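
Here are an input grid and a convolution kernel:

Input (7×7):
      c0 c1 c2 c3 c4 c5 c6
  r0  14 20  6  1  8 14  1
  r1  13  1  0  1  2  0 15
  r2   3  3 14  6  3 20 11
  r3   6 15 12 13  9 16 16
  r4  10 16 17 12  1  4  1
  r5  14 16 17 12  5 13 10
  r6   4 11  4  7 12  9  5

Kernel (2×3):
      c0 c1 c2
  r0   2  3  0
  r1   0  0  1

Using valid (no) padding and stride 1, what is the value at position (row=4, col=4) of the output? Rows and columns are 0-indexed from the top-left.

24

The receptive field on the input at this output position is [1 4 1 / 5 13 10]. Elementwise product with the kernel and sum: 1·2 + 4·3 + 10·1.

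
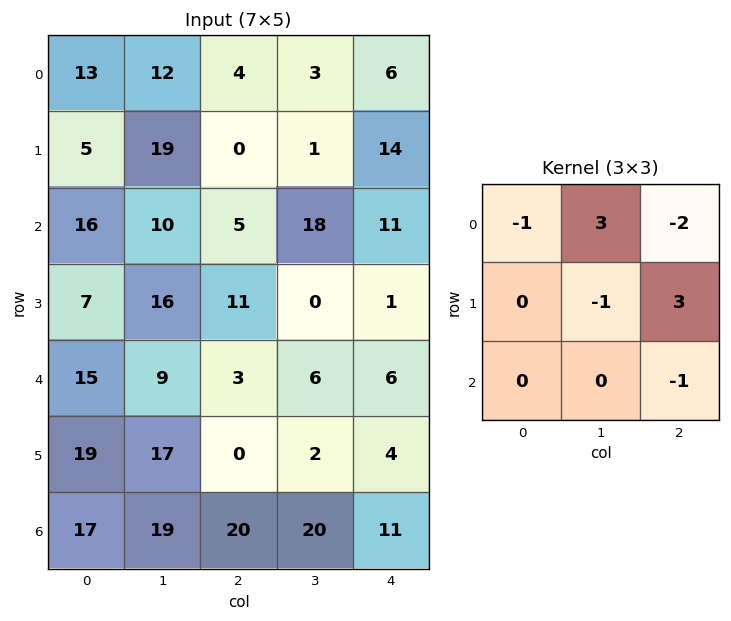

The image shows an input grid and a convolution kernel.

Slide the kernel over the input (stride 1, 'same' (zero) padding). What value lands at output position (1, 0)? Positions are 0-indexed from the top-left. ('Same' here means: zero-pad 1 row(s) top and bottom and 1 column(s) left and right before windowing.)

57

The receptive field on the zero-padded input at this output position is [0 13 12 / 0 5 19 / 0 16 10]. Elementwise product with the kernel and sum: 0·-1 + 13·3 + 12·-2 + 5·-1 + 19·3 + 10·-1.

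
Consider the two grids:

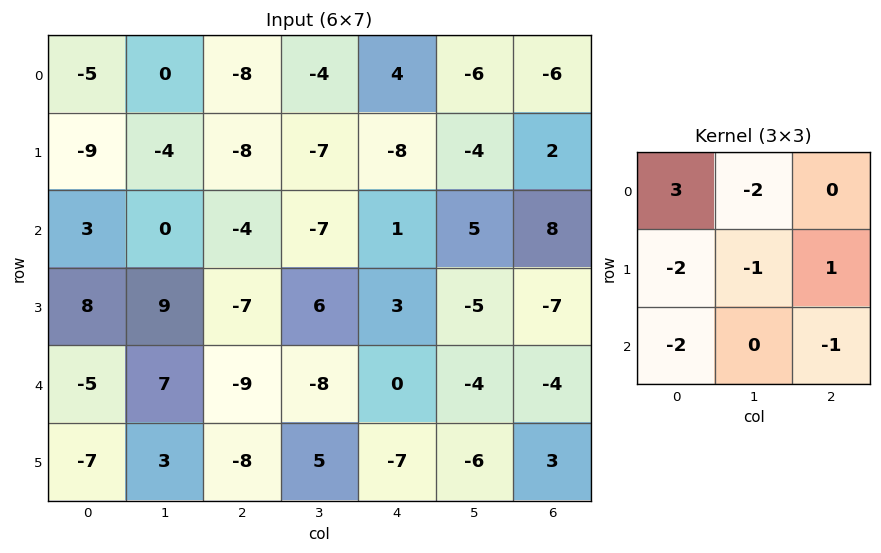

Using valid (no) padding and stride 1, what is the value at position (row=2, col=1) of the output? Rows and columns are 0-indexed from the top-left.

The receptive field on the input at this output position is [0 -4 -7 / 9 -7 6 / 7 -9 -8]. Elementwise product with the kernel and sum: 0·3 + -4·-2 + 9·-2 + -7·-1 + 6·1 + 7·-2 + -8·-1.

-3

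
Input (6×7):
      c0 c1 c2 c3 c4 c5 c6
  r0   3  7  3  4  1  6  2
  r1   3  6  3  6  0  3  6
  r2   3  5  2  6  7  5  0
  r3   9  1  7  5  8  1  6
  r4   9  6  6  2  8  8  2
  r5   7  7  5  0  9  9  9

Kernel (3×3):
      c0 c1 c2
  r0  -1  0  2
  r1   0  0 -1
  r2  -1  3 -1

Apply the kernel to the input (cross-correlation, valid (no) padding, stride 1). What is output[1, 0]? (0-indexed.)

The receptive field on the input at this output position is [3 6 3 / 3 5 2 / 9 1 7]. Elementwise product with the kernel and sum: 3·-1 + 3·2 + 2·-1 + 9·-1 + 1·3 + 7·-1.

-12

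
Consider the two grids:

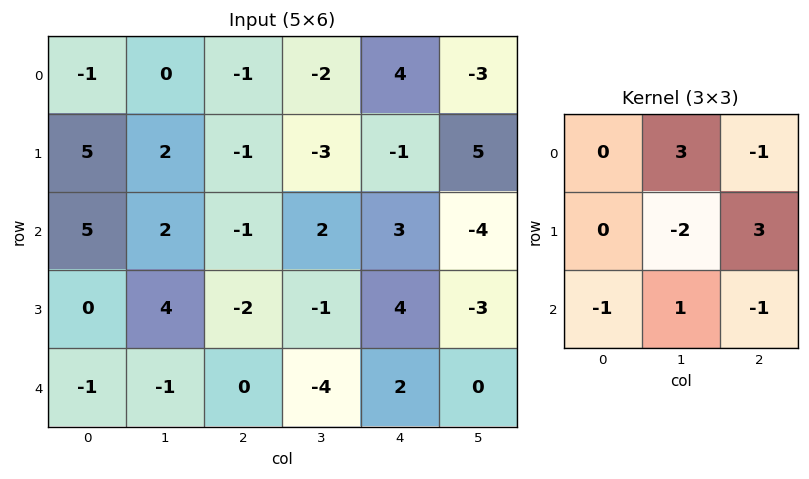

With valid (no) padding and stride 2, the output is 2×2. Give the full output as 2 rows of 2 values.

Output[0,0]: The receptive field on the input at this output position is [-1 0 -1 / 5 2 -1 / 5 2 -1]. Elementwise product with the kernel and sum: 0·3 + -1·-1 + 2·-2 + -1·3 + 5·-1 + 2·1 + -1·-1.

-8 -7
-7 11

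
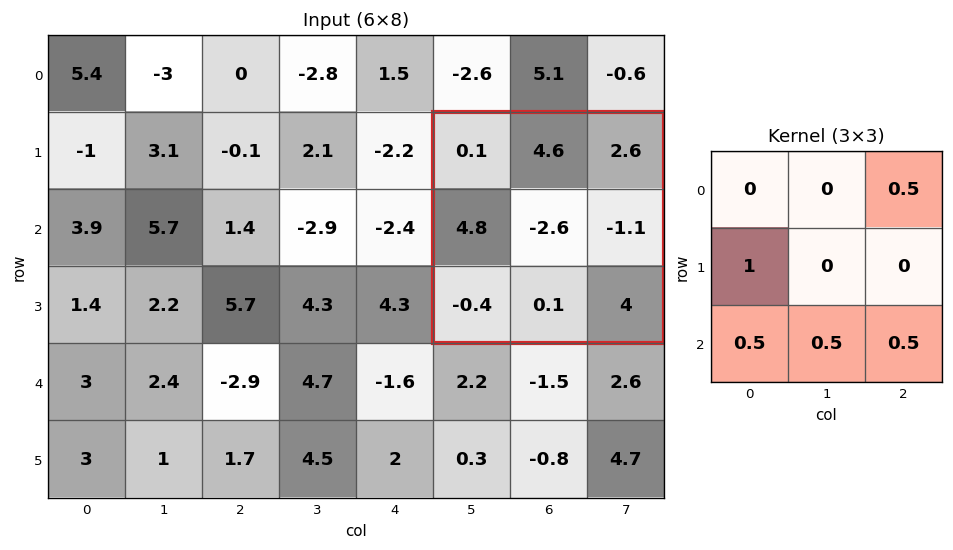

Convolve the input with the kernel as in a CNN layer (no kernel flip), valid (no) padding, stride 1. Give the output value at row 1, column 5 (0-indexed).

7.95

The receptive field on the input at this output position is [0.1 4.6 2.6 / 4.8 -2.6 -1.1 / -0.4 0.1 4]. Elementwise product with the kernel and sum: 2.6·0.5 + 4.8·1 + -0.4·0.5 + 0.1·0.5 + 4·0.5.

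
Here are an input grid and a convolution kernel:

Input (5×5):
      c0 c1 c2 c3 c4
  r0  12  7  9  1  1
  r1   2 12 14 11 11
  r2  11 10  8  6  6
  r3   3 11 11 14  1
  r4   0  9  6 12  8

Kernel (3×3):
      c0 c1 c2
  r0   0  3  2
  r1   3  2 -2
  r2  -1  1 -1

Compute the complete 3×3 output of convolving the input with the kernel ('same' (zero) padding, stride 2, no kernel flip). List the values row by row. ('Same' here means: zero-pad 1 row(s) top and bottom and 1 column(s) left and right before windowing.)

0 28 5
24 84 50
13 76 55

Output[0,0]: The receptive field on the zero-padded input at this output position is [0 0 0 / 0 12 7 / 0 2 12]. Elementwise product with the kernel and sum: 0·3 + 0·2 + 0·3 + 12·2 + 7·-2 + 0·-1 + 2·1 + 12·-1.
Output[0,1]: The receptive field on the zero-padded input at this output position is [0 0 0 / 7 9 1 / 12 14 11]. Elementwise product with the kernel and sum: 0·3 + 0·2 + 7·3 + 9·2 + 1·-2 + 12·-1 + 14·1 + 11·-1.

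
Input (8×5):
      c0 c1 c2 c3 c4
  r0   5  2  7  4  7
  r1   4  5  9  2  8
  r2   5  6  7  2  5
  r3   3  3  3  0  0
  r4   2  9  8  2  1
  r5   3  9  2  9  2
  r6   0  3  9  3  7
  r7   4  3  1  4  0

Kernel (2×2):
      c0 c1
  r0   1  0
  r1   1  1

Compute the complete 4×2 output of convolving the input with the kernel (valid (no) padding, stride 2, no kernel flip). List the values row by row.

Output[0,0]: The receptive field on the input at this output position is [5 2 / 4 5]. Elementwise product with the kernel and sum: 5·1 + 4·1 + 5·1.
Output[0,1]: The receptive field on the input at this output position is [7 4 / 9 2]. Elementwise product with the kernel and sum: 7·1 + 9·1 + 2·1.

14 18
11 10
14 19
7 14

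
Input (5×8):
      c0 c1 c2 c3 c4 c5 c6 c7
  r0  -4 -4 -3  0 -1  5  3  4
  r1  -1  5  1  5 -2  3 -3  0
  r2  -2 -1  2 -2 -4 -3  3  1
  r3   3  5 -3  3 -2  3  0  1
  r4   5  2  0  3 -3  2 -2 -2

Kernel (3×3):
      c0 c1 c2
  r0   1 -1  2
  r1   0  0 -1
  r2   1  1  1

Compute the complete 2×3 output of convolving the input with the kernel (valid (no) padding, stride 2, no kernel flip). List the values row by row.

Output[0,0]: The receptive field on the input at this output position is [-4 -4 -3 / -1 5 1 / -2 -1 2]. Elementwise product with the kernel and sum: -4·1 + -4·-1 + -3·2 + 1·-1 + -2·1 + -1·1 + 2·1.
Output[0,1]: The receptive field on the input at this output position is [-3 0 -1 / 1 5 -2 / 2 -2 -4]. Elementwise product with the kernel and sum: -3·1 + 0·-1 + -1·2 + -2·-1 + 2·1 + -2·1 + -4·1.

-8 -7 -1
13 -2 2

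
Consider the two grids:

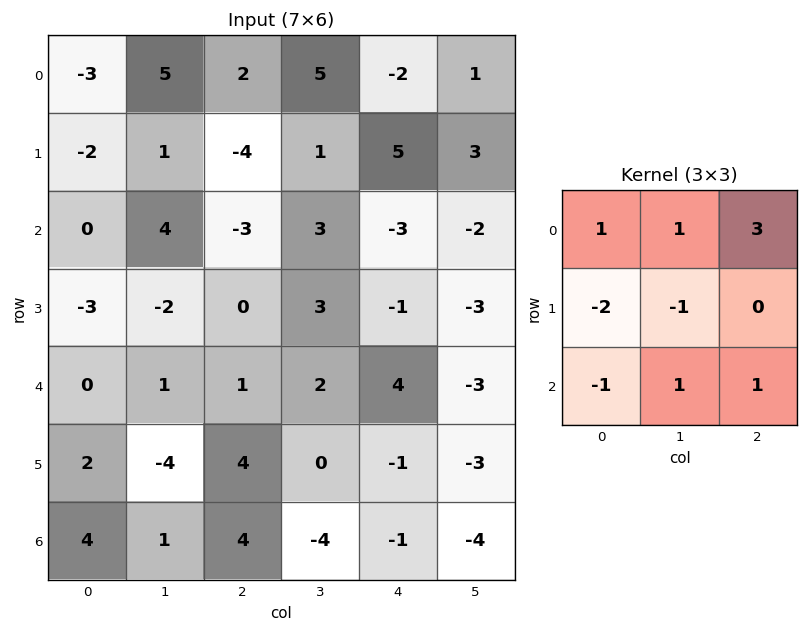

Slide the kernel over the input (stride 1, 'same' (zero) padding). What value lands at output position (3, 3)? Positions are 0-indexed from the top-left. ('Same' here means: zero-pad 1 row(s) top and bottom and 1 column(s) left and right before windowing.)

-7

The receptive field on the zero-padded input at this output position is [-3 3 -3 / 0 3 -1 / 1 2 4]. Elementwise product with the kernel and sum: -3·1 + 3·1 + -3·3 + 0·-2 + 3·-1 + 1·-1 + 2·1 + 4·1.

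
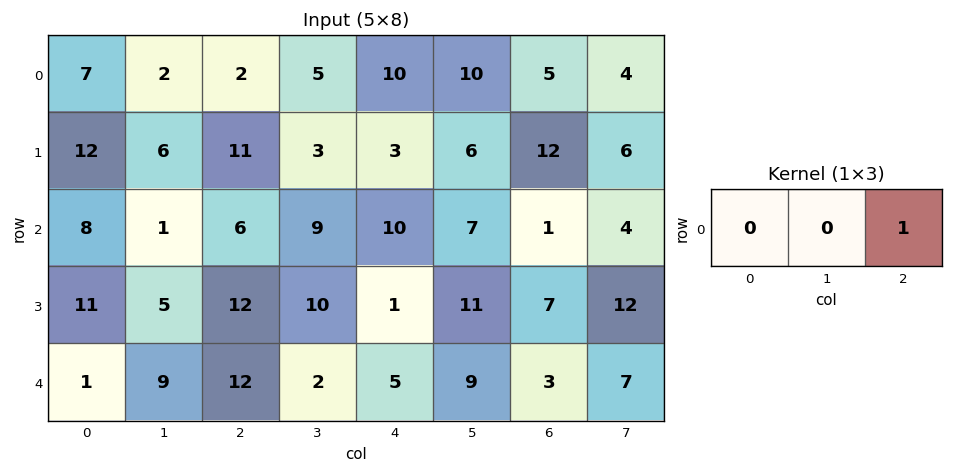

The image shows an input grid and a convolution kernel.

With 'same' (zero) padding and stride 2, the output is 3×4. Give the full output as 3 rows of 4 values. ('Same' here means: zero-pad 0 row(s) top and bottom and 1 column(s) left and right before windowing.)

2 5 10 4
1 9 7 4
9 2 9 7

Output[0,0]: The receptive field on the zero-padded input at this output position is [0 7 2]. Elementwise product with the kernel and sum: 2·1.
Output[0,1]: The receptive field on the zero-padded input at this output position is [2 2 5]. Elementwise product with the kernel and sum: 5·1.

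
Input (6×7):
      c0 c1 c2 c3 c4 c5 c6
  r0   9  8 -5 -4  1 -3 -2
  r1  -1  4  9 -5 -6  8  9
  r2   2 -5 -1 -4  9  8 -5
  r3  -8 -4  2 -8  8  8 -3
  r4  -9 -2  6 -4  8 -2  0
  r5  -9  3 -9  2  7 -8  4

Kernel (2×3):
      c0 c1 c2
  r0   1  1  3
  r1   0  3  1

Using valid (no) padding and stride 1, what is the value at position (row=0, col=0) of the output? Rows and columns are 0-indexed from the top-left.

23

The receptive field on the input at this output position is [9 8 -5 / -1 4 9]. Elementwise product with the kernel and sum: 9·1 + 8·1 + -5·3 + 4·3 + 9·1.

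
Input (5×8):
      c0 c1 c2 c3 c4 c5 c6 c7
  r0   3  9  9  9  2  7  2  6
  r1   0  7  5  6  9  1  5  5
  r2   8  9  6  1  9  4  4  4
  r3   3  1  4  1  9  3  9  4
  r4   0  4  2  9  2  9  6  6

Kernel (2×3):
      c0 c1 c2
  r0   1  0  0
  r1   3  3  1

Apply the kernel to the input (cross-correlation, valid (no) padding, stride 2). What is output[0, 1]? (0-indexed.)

The receptive field on the input at this output position is [9 9 2 / 5 6 9]. Elementwise product with the kernel and sum: 9·1 + 5·3 + 6·3 + 9·1.

51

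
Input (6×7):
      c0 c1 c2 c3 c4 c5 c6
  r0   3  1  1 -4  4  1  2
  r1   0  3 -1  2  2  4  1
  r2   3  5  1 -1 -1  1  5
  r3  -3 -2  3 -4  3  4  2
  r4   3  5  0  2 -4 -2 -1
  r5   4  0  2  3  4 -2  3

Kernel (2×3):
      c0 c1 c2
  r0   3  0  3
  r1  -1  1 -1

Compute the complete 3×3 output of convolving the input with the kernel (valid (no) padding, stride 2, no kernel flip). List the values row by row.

16 16 19
10 -10 11
3 -15 -24

Output[0,0]: The receptive field on the input at this output position is [3 1 1 / 0 3 -1]. Elementwise product with the kernel and sum: 3·3 + 1·3 + 0·-1 + 3·1 + -1·-1.
Output[0,1]: The receptive field on the input at this output position is [1 -4 4 / -1 2 2]. Elementwise product with the kernel and sum: 1·3 + 4·3 + -1·-1 + 2·1 + 2·-1.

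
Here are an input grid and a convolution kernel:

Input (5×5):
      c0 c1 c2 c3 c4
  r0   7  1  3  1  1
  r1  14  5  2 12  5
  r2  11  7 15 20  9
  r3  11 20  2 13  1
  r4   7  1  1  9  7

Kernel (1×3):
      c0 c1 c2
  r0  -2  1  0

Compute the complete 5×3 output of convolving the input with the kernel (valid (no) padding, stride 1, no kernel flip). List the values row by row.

Output[0,0]: The receptive field on the input at this output position is [7 1 3]. Elementwise product with the kernel and sum: 7·-2 + 1·1.
Output[0,1]: The receptive field on the input at this output position is [1 3 1]. Elementwise product with the kernel and sum: 1·-2 + 3·1.

-13 1 -5
-23 -8 8
-15 1 -10
-2 -38 9
-13 -1 7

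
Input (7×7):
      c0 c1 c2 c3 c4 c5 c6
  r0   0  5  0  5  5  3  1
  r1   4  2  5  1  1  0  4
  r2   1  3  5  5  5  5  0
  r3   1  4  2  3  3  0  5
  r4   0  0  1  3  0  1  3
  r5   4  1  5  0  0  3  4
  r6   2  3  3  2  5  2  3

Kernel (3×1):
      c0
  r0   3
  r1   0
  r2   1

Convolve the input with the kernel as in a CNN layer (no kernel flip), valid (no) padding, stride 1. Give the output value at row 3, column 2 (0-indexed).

The receptive field on the input at this output position is [2 / 1 / 5]. Elementwise product with the kernel and sum: 2·3 + 5·1.

11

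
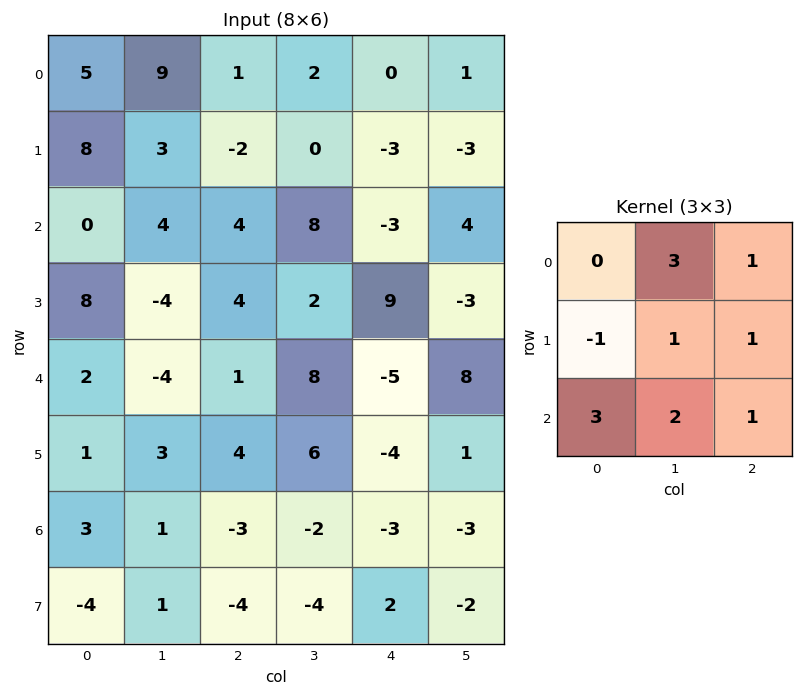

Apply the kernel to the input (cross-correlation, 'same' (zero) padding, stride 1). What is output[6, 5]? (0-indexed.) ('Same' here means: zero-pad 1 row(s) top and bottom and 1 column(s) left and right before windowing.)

5

The receptive field on the zero-padded input at this output position is [-4 1 0 / -3 -3 0 / 2 -2 0]. Elementwise product with the kernel and sum: 1·3 + 0·1 + -3·-1 + -3·1 + 0·1 + 2·3 + -2·2 + 0·1.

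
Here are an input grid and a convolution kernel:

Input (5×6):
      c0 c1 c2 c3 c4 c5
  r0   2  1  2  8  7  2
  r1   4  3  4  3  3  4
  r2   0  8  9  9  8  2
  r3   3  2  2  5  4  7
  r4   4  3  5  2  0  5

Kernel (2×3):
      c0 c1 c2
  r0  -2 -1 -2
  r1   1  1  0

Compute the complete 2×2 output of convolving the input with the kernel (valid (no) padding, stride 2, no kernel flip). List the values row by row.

Output[0,0]: The receptive field on the input at this output position is [2 1 2 / 4 3 4]. Elementwise product with the kernel and sum: 2·-2 + 1·-1 + 2·-2 + 4·1 + 3·1.
Output[0,1]: The receptive field on the input at this output position is [2 8 7 / 4 3 3]. Elementwise product with the kernel and sum: 2·-2 + 8·-1 + 7·-2 + 4·1 + 3·1.

-2 -19
-21 -36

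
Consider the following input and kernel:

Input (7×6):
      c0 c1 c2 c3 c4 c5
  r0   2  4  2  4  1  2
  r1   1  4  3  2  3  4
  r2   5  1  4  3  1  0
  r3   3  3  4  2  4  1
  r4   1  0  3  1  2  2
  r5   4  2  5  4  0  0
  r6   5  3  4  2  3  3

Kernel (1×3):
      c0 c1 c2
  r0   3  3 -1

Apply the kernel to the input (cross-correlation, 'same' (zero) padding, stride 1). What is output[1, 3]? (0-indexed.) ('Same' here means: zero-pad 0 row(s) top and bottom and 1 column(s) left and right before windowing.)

12

The receptive field on the zero-padded input at this output position is [3 2 3]. Elementwise product with the kernel and sum: 3·3 + 2·3 + 3·-1.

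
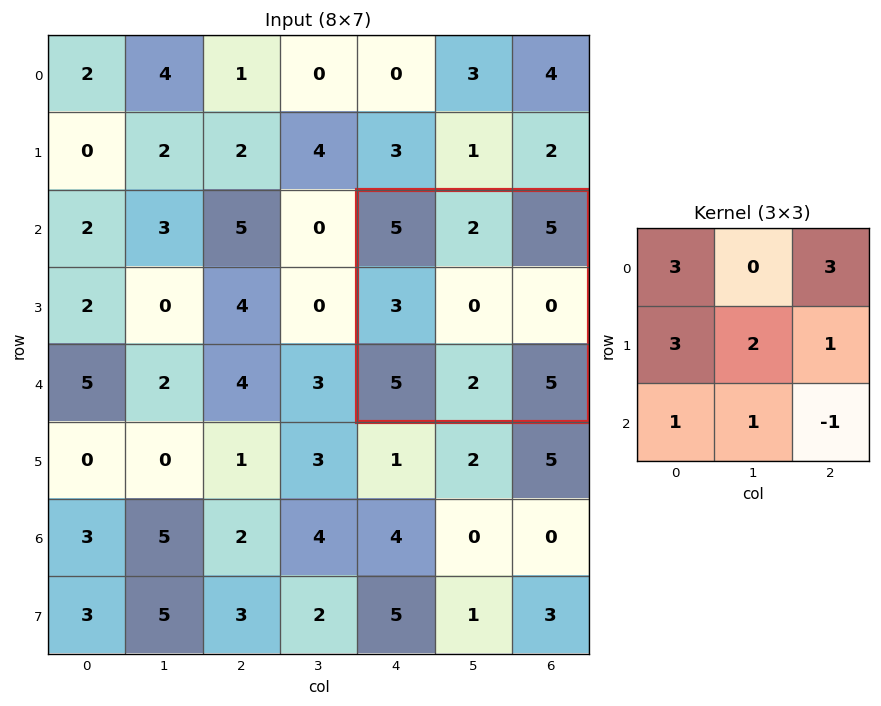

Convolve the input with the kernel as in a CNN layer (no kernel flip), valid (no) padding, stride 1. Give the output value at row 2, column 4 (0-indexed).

The receptive field on the input at this output position is [5 2 5 / 3 0 0 / 5 2 5]. Elementwise product with the kernel and sum: 5·3 + 5·3 + 3·3 + 0·2 + 0·1 + 5·1 + 2·1 + 5·-1.

41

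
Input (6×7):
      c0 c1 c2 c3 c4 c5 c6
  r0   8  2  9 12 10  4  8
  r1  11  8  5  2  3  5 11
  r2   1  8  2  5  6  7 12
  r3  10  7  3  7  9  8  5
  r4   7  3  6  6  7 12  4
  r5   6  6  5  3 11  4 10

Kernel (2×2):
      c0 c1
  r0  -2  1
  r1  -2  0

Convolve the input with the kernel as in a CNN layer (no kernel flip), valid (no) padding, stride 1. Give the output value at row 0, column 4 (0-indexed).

The receptive field on the input at this output position is [10 4 / 3 5]. Elementwise product with the kernel and sum: 10·-2 + 4·1 + 3·-2.

-22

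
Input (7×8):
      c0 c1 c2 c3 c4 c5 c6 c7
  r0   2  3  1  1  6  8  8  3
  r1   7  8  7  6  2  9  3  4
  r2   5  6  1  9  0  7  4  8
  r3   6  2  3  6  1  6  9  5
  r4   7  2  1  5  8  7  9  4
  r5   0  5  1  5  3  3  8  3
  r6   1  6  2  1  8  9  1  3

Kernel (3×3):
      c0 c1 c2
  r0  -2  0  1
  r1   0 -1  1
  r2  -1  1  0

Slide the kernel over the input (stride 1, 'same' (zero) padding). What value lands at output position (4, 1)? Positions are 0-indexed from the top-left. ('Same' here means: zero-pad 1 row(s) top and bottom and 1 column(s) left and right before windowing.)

-5

The receptive field on the zero-padded input at this output position is [6 2 3 / 7 2 1 / 0 5 1]. Elementwise product with the kernel and sum: 6·-2 + 3·1 + 2·-1 + 1·1 + 0·-1 + 5·1.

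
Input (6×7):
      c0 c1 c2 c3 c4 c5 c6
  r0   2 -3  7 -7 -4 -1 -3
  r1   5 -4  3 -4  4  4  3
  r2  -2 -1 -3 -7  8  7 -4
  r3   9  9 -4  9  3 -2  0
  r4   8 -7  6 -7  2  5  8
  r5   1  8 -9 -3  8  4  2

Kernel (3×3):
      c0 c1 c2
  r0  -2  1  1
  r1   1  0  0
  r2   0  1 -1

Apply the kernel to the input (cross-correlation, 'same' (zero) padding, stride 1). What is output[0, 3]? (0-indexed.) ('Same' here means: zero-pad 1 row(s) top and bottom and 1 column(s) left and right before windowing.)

-1

The receptive field on the zero-padded input at this output position is [0 0 0 / 7 -7 -4 / 3 -4 4]. Elementwise product with the kernel and sum: 0·-2 + 0·1 + 0·1 + 7·1 + -4·1 + 4·-1.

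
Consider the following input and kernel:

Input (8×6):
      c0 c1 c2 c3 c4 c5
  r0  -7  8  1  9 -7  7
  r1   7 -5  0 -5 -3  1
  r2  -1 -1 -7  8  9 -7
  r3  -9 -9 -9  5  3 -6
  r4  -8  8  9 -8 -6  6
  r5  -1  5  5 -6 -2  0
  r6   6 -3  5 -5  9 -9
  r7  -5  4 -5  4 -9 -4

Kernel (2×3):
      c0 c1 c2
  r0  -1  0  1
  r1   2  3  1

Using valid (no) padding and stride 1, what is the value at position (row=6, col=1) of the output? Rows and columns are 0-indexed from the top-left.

-5

The receptive field on the input at this output position is [-3 5 -5 / 4 -5 4]. Elementwise product with the kernel and sum: -3·-1 + -5·1 + 4·2 + -5·3 + 4·1.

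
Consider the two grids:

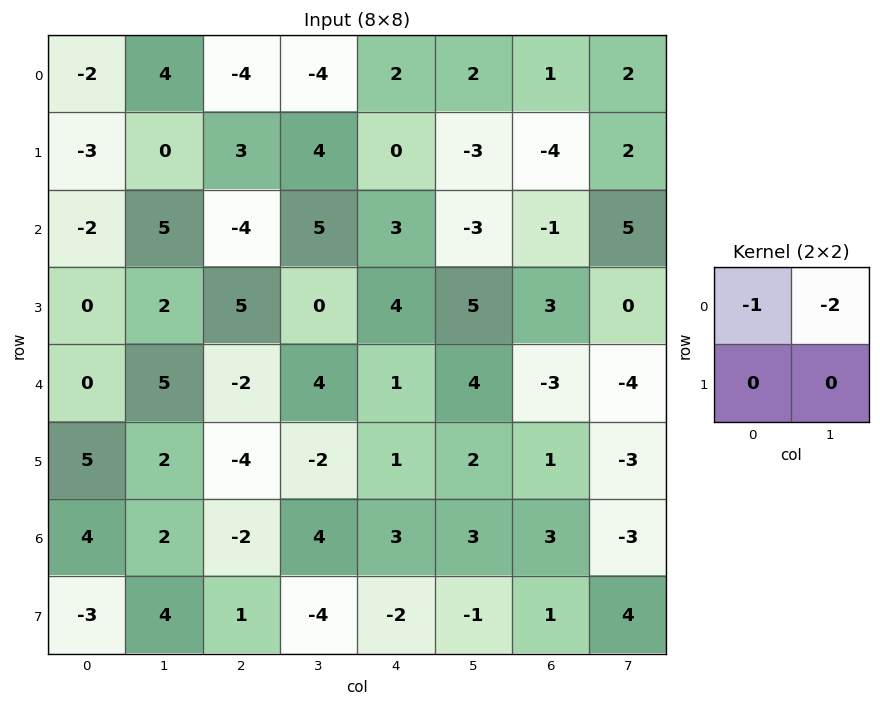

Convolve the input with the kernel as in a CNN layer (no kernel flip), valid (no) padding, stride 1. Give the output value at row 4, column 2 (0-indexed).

The receptive field on the input at this output position is [-2 4 / -4 -2]. Elementwise product with the kernel and sum: -2·-1 + 4·-2.

-6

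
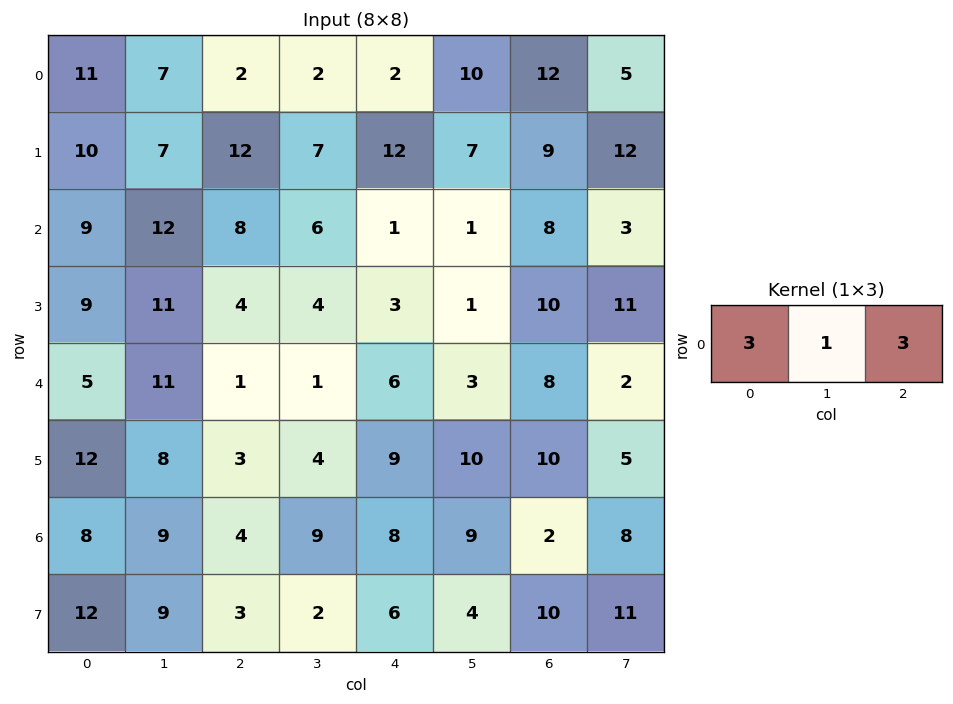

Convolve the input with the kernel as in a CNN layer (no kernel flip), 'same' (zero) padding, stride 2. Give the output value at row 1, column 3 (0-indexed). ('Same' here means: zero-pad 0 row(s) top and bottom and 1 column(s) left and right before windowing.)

20

The receptive field on the zero-padded input at this output position is [1 8 3]. Elementwise product with the kernel and sum: 1·3 + 8·1 + 3·3.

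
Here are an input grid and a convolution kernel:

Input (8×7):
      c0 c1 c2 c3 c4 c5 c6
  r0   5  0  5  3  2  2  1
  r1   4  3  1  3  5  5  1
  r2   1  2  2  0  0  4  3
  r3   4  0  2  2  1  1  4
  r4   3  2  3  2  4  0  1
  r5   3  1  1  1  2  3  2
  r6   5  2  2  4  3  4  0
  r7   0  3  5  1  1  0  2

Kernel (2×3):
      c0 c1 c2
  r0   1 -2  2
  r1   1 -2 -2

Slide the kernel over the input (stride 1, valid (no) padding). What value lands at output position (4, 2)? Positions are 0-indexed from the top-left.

The receptive field on the input at this output position is [3 2 4 / 1 1 2]. Elementwise product with the kernel and sum: 3·1 + 2·-2 + 4·2 + 1·1 + 1·-2 + 2·-2.

2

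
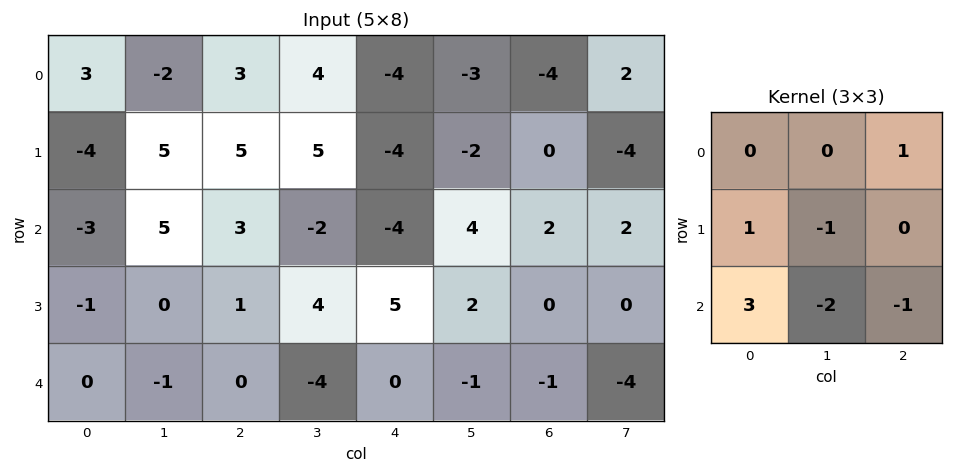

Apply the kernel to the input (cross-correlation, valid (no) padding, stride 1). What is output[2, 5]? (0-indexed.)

7

The receptive field on the input at this output position is [4 2 2 / 2 0 0 / -1 -1 -4]. Elementwise product with the kernel and sum: 2·1 + 2·1 + 0·-1 + -1·3 + -1·-2 + -4·-1.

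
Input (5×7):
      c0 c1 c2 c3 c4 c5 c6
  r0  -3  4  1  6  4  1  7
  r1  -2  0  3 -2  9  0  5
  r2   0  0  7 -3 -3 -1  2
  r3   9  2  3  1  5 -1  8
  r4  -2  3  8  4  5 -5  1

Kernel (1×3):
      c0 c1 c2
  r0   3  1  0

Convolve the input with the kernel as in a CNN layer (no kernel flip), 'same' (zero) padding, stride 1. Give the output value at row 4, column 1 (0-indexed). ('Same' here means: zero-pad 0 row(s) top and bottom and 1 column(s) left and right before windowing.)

The receptive field on the zero-padded input at this output position is [-2 3 8]. Elementwise product with the kernel and sum: -2·3 + 3·1.

-3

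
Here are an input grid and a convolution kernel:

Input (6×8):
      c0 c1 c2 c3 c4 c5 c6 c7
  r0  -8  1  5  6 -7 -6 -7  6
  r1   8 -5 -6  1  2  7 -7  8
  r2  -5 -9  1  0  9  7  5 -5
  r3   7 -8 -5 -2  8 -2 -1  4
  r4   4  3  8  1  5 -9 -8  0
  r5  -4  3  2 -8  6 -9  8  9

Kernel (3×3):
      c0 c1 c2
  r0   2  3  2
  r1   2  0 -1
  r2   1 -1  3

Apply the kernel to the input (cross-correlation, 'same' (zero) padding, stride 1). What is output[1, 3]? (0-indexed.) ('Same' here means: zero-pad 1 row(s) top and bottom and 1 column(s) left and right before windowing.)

28

The receptive field on the zero-padded input at this output position is [5 6 -7 / -6 1 2 / 1 0 9]. Elementwise product with the kernel and sum: 5·2 + 6·3 + -7·2 + -6·2 + 2·-1 + 1·1 + 0·-1 + 9·3.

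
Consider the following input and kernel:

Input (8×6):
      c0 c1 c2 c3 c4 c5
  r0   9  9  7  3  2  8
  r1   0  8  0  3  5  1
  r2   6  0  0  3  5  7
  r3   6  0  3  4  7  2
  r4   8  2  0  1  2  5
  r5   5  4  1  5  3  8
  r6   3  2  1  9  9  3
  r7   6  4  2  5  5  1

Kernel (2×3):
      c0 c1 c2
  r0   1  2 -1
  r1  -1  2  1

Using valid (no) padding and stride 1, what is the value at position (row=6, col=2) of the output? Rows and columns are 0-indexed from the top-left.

23

The receptive field on the input at this output position is [1 9 9 / 2 5 5]. Elementwise product with the kernel and sum: 1·1 + 9·2 + 9·-1 + 2·-1 + 5·2 + 5·1.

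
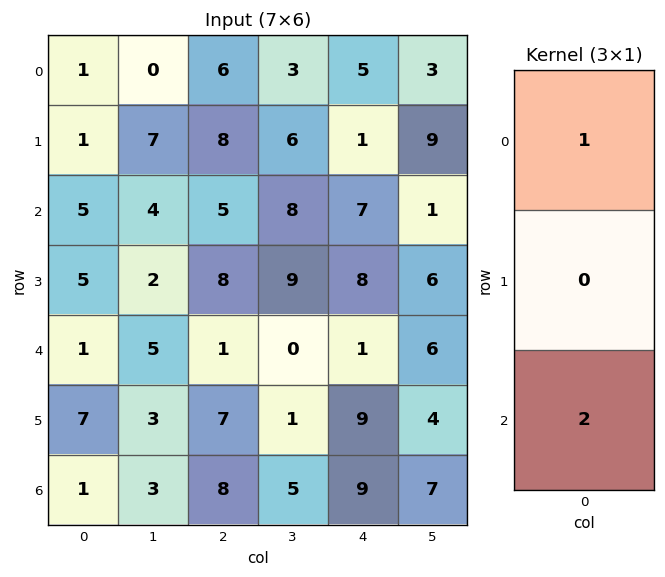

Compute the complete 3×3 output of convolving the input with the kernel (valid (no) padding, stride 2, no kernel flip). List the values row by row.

11 16 19
7 7 9
3 17 19

Output[0,0]: The receptive field on the input at this output position is [1 / 1 / 5]. Elementwise product with the kernel and sum: 1·1 + 5·2.
Output[0,1]: The receptive field on the input at this output position is [6 / 8 / 5]. Elementwise product with the kernel and sum: 6·1 + 5·2.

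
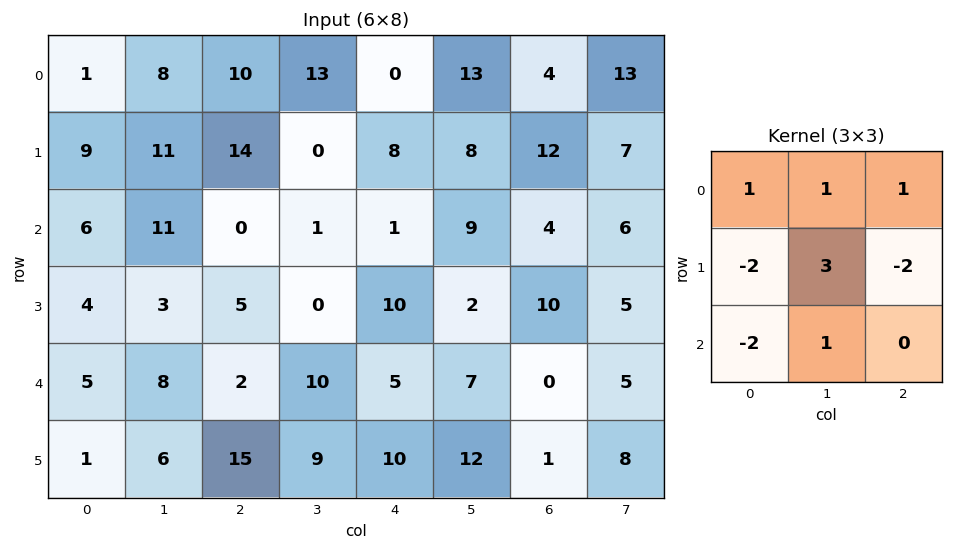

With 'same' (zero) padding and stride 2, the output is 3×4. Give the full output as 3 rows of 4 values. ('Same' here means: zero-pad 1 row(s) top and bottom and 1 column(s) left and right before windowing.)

-4 -20 -44 -44
20 0 9 15
7 -19 -15 -30

Output[0,0]: The receptive field on the zero-padded input at this output position is [0 0 0 / 0 1 8 / 0 9 11]. Elementwise product with the kernel and sum: 0·1 + 0·1 + 0·1 + 0·-2 + 1·3 + 8·-2 + 0·-2 + 9·1.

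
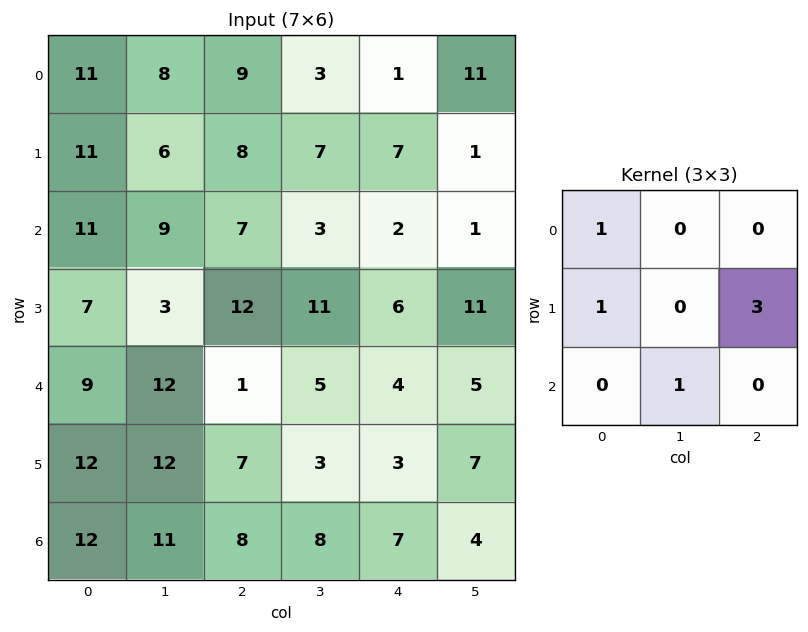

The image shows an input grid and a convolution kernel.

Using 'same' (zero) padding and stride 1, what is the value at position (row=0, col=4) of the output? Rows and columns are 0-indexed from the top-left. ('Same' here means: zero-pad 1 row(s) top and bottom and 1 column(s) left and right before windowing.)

The receptive field on the zero-padded input at this output position is [0 0 0 / 3 1 11 / 7 7 1]. Elementwise product with the kernel and sum: 0·1 + 3·1 + 11·3 + 7·1.

43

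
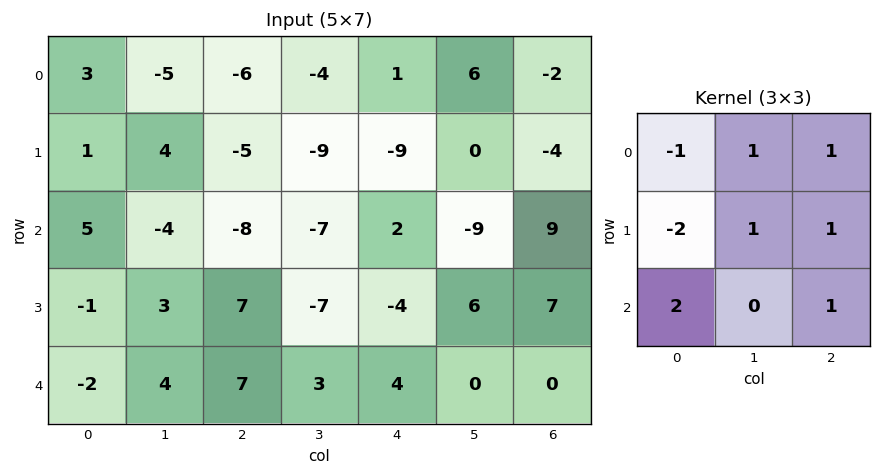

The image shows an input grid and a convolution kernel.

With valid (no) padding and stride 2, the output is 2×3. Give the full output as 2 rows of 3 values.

Output[0,0]: The receptive field on the input at this output position is [3 -5 -6 / 1 4 -5 / 5 -4 -8]. Elementwise product with the kernel and sum: 3·-1 + -5·1 + -6·1 + 1·-2 + 4·1 + -5·1 + 5·2 + -8·1.
Output[0,1]: The receptive field on the input at this output position is [-6 -4 1 / -5 -9 -9 / -8 -7 2]. Elementwise product with the kernel and sum: -6·-1 + -4·1 + 1·1 + -5·-2 + -9·1 + -9·1 + -8·2 + 2·1.

-15 -19 30
-2 -4 27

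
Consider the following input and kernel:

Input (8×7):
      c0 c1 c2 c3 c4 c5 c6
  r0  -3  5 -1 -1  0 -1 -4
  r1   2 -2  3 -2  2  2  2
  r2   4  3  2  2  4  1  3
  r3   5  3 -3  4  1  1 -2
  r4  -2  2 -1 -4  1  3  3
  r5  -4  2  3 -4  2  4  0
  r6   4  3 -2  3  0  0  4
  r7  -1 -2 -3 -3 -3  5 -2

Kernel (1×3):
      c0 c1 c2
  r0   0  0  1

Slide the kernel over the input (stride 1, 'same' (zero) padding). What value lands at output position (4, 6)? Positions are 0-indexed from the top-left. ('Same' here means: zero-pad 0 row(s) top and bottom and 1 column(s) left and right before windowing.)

The receptive field on the zero-padded input at this output position is [3 3 0]. Elementwise product with the kernel and sum: 0·1.

0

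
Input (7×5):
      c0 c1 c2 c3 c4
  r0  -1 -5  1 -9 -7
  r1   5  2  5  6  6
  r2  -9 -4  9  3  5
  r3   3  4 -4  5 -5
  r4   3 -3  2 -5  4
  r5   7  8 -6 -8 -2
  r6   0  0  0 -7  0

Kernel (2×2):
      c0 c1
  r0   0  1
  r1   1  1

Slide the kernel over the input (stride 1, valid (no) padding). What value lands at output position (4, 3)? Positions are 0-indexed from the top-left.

The receptive field on the input at this output position is [-5 4 / -8 -2]. Elementwise product with the kernel and sum: 4·1 + -8·1 + -2·1.

-6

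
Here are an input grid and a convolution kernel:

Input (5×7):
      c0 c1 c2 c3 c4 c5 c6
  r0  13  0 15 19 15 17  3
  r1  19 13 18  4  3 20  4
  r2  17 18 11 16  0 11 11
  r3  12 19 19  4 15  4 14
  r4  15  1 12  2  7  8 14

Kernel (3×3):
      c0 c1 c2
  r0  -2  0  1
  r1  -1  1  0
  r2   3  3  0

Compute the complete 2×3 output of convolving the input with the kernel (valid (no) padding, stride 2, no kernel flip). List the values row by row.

Output[0,0]: The receptive field on the input at this output position is [13 0 15 / 19 13 18 / 17 18 11]. Elementwise product with the kernel and sum: 13·-2 + 15·1 + 19·-1 + 13·1 + 17·3 + 18·3.
Output[0,1]: The receptive field on the input at this output position is [15 19 15 / 18 4 3 / 11 16 0]. Elementwise product with the kernel and sum: 15·-2 + 15·1 + 18·-1 + 4·1 + 11·3 + 16·3.

88 52 23
32 5 45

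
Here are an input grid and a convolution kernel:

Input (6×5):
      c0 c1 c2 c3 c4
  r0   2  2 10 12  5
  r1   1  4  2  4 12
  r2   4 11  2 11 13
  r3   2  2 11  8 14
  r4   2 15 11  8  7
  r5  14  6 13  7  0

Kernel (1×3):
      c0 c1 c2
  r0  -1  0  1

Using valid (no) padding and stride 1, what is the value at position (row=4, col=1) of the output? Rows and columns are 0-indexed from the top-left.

-7

The receptive field on the input at this output position is [15 11 8]. Elementwise product with the kernel and sum: 15·-1 + 8·1.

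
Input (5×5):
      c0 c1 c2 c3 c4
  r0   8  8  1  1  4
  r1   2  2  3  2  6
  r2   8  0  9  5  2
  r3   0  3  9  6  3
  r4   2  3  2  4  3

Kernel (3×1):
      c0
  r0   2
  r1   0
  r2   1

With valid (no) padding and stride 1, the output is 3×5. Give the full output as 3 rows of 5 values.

Output[0,0]: The receptive field on the input at this output position is [8 / 2 / 8]. Elementwise product with the kernel and sum: 8·2 + 8·1.
Output[0,1]: The receptive field on the input at this output position is [8 / 2 / 0]. Elementwise product with the kernel and sum: 8·2 + 0·1.

24 16 11 7 10
4 7 15 10 15
18 3 20 14 7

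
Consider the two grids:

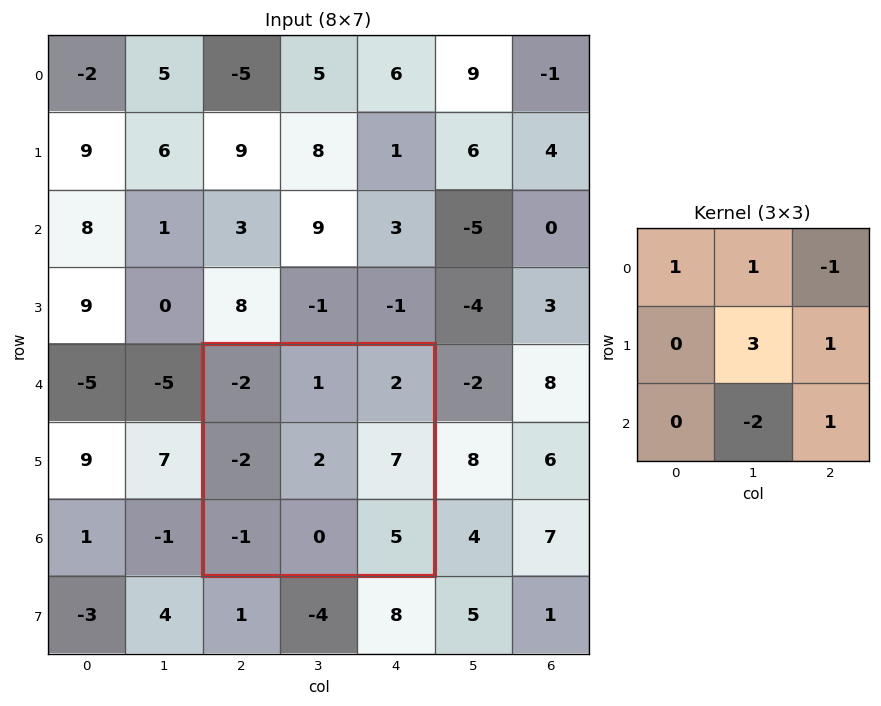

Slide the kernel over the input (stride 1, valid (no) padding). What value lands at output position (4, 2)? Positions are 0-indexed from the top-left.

15

The receptive field on the input at this output position is [-2 1 2 / -2 2 7 / -1 0 5]. Elementwise product with the kernel and sum: -2·1 + 1·1 + 2·-1 + 2·3 + 7·1 + 0·-2 + 5·1.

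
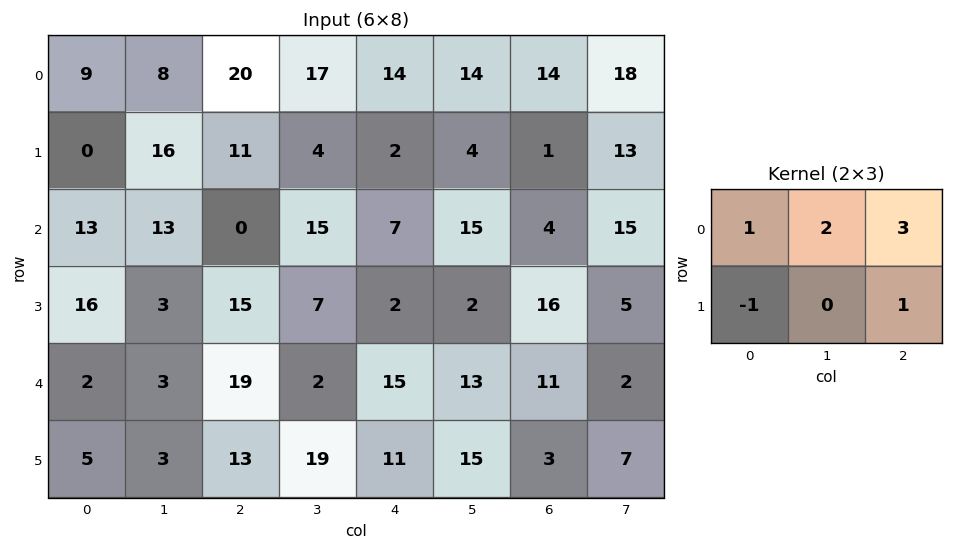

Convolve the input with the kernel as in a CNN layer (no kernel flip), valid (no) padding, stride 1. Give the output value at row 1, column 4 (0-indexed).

10

The receptive field on the input at this output position is [2 4 1 / 7 15 4]. Elementwise product with the kernel and sum: 2·1 + 4·2 + 1·3 + 7·-1 + 4·1.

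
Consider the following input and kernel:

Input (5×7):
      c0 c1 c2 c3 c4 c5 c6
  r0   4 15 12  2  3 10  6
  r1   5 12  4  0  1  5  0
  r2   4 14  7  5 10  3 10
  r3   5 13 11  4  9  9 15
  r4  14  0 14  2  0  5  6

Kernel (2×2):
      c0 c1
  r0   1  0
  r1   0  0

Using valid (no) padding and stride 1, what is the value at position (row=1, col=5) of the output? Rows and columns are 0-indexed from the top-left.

5

The receptive field on the input at this output position is [5 0 / 3 10]. Elementwise product with the kernel and sum: 5·1.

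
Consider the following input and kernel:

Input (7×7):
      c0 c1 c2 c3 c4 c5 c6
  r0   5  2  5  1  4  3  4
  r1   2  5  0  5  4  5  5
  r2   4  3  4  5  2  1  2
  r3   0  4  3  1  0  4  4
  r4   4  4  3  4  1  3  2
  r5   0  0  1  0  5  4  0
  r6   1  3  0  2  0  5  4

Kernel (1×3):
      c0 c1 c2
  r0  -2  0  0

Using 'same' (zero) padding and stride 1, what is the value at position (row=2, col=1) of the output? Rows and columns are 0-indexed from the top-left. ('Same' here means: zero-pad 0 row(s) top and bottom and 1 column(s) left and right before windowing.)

-8

The receptive field on the zero-padded input at this output position is [4 3 4]. Elementwise product with the kernel and sum: 4·-2.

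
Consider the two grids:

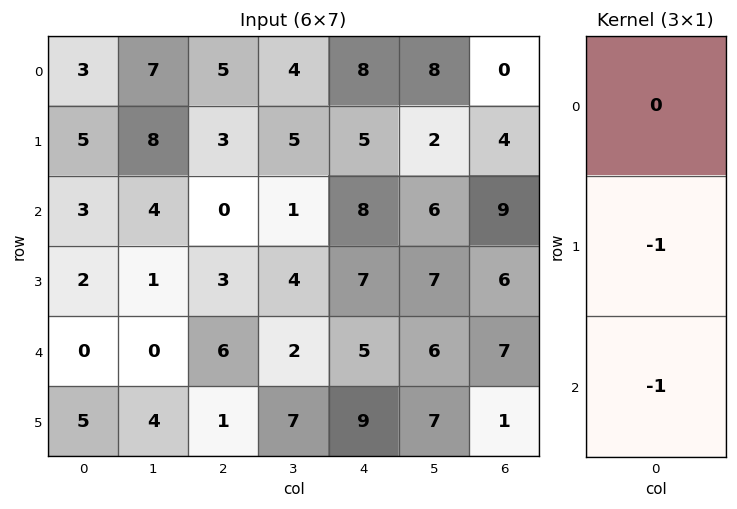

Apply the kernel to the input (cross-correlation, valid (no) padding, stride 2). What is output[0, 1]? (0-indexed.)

-3

The receptive field on the input at this output position is [5 / 3 / 0]. Elementwise product with the kernel and sum: 3·-1 + 0·-1.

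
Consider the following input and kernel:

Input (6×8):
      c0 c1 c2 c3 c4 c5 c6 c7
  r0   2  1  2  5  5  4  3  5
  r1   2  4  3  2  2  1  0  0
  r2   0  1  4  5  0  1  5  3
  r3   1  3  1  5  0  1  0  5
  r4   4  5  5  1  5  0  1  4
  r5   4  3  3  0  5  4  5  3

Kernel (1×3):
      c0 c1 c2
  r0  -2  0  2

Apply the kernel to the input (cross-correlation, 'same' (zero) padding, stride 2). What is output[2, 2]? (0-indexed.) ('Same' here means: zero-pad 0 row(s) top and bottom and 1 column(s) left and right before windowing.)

-2

The receptive field on the zero-padded input at this output position is [1 5 0]. Elementwise product with the kernel and sum: 1·-2 + 0·2.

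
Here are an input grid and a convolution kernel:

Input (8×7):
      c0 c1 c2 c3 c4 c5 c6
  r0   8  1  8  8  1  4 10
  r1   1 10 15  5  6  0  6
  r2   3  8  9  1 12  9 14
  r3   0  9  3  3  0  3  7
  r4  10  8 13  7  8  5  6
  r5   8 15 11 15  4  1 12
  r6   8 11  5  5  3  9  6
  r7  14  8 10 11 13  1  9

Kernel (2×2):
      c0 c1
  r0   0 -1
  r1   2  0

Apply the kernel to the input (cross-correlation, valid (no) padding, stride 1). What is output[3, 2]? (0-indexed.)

23

The receptive field on the input at this output position is [3 3 / 13 7]. Elementwise product with the kernel and sum: 3·-1 + 13·2.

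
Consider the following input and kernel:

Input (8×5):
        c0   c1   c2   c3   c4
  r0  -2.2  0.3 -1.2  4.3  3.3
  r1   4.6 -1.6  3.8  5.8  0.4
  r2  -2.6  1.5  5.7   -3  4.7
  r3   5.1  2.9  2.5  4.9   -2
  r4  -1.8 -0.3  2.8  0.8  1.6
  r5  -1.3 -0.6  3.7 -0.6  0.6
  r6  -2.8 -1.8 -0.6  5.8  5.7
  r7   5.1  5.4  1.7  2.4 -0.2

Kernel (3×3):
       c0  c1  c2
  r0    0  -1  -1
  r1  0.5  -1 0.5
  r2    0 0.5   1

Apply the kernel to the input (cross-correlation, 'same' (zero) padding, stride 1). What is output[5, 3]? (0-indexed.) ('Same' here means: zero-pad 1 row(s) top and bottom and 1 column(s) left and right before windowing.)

The receptive field on the zero-padded input at this output position is [2.8 0.8 1.6 / 3.7 -0.6 0.6 / -0.6 5.8 5.7]. Elementwise product with the kernel and sum: 0.8·-1 + 1.6·-1 + 3.7·0.5 + -0.6·-1 + 0.6·0.5 + 5.8·0.5 + 5.7·1.

8.95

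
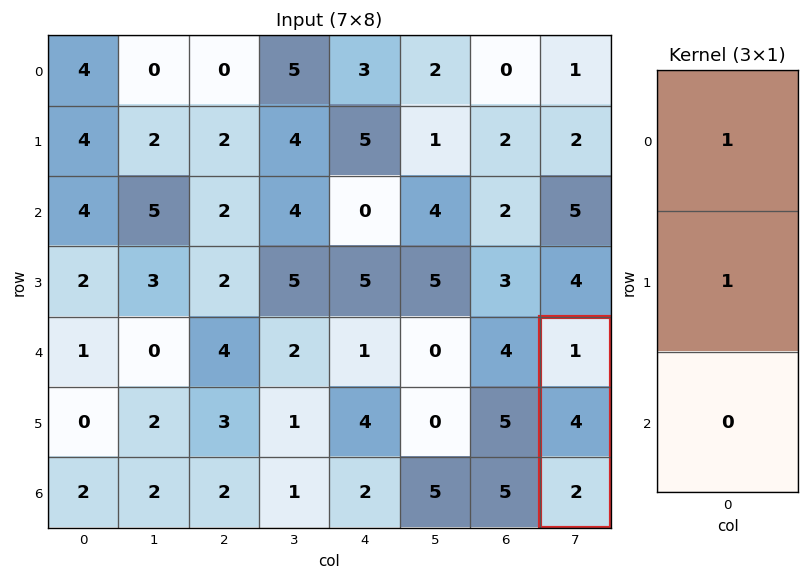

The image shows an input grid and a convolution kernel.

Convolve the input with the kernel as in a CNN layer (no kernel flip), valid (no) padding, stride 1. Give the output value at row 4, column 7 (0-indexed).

5

The receptive field on the input at this output position is [1 / 4 / 2]. Elementwise product with the kernel and sum: 1·1 + 4·1.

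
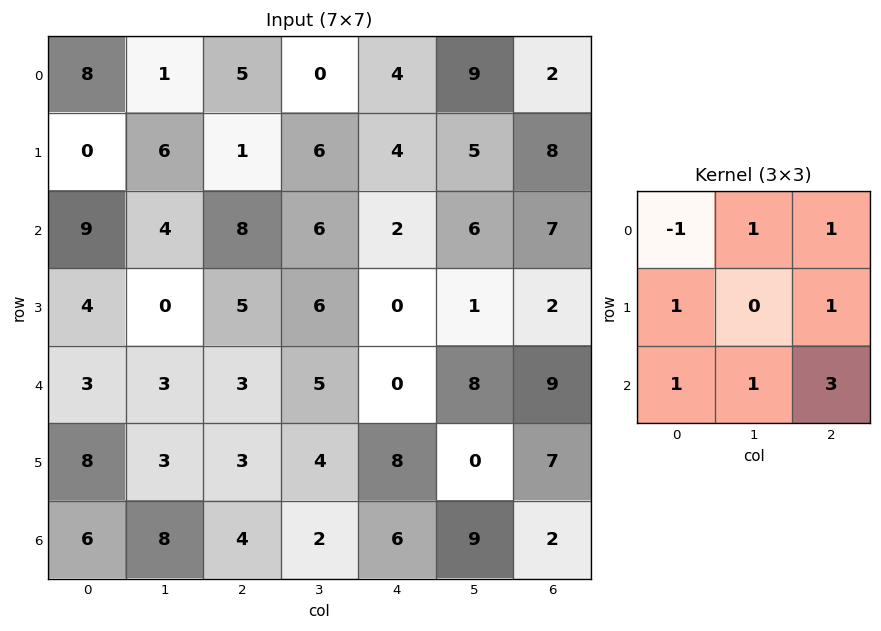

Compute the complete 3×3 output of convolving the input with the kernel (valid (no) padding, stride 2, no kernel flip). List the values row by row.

36 24 48
27 13 48
40 37 53

Output[0,0]: The receptive field on the input at this output position is [8 1 5 / 0 6 1 / 9 4 8]. Elementwise product with the kernel and sum: 8·-1 + 1·1 + 5·1 + 0·1 + 1·1 + 9·1 + 4·1 + 8·3.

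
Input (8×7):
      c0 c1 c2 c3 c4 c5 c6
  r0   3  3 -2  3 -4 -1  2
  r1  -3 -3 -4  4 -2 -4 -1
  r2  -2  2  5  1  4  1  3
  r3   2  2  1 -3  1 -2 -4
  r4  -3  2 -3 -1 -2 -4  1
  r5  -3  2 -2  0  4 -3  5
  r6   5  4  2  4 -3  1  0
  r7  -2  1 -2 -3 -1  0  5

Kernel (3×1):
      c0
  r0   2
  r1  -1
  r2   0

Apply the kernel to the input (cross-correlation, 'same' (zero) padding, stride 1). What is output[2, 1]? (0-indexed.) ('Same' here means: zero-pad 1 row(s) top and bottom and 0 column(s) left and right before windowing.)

-8

The receptive field on the zero-padded input at this output position is [-3 / 2 / 2]. Elementwise product with the kernel and sum: -3·2 + 2·-1.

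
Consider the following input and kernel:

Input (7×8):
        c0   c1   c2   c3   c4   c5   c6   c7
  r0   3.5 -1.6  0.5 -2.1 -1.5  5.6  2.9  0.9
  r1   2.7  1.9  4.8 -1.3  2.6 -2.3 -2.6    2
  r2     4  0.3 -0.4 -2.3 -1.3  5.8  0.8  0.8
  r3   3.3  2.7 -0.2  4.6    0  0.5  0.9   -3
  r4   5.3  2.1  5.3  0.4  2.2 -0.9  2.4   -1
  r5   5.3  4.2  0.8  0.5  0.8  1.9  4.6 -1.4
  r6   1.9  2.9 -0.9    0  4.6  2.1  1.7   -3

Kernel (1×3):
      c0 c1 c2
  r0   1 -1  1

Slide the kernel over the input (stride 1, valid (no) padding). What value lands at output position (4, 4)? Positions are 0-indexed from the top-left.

5.5

The receptive field on the input at this output position is [2.2 -0.9 2.4]. Elementwise product with the kernel and sum: 2.2·1 + -0.9·-1 + 2.4·1.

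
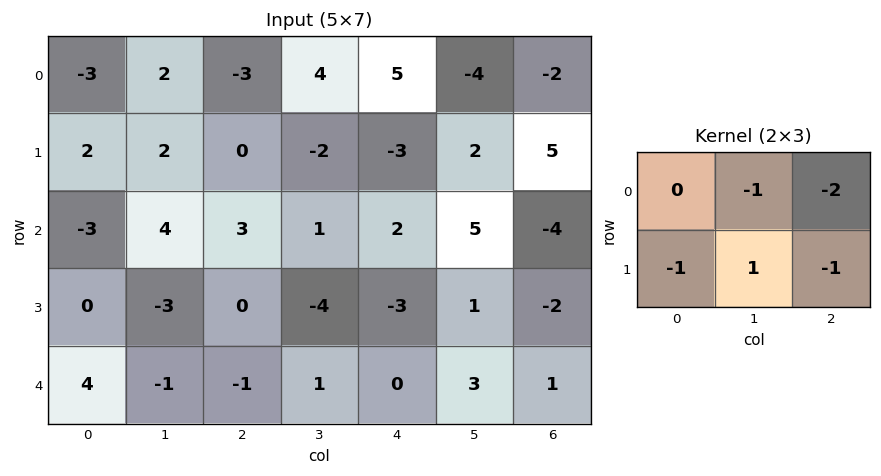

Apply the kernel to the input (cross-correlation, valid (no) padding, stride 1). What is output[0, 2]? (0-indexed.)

The receptive field on the input at this output position is [-3 4 5 / 0 -2 -3]. Elementwise product with the kernel and sum: 4·-1 + 5·-2 + 0·-1 + -2·1 + -3·-1.

-13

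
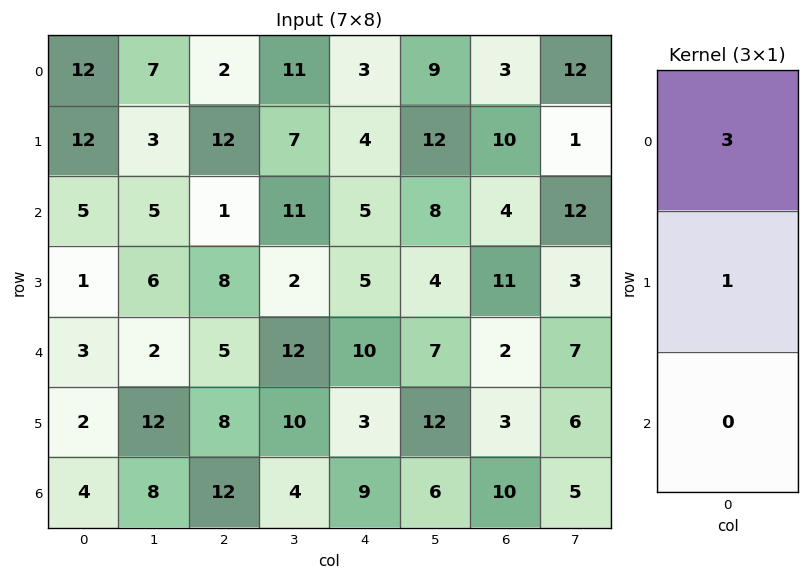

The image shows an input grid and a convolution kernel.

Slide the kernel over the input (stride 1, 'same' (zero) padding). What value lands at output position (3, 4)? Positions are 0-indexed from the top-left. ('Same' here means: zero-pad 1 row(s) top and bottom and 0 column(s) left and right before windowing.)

The receptive field on the zero-padded input at this output position is [5 / 5 / 10]. Elementwise product with the kernel and sum: 5·3 + 5·1.

20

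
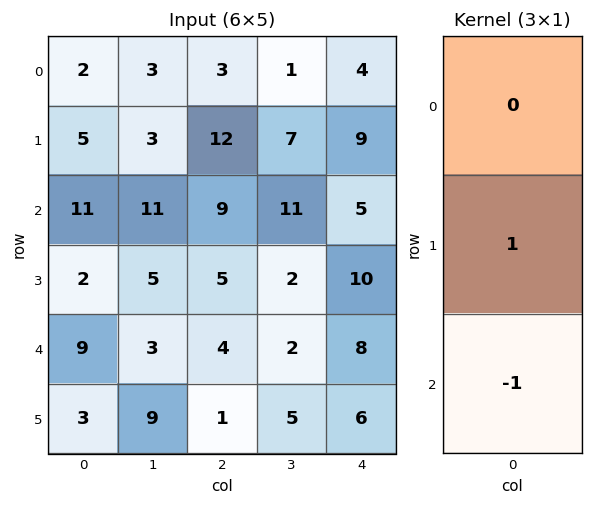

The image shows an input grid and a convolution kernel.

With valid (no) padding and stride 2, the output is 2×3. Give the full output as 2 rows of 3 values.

Output[0,0]: The receptive field on the input at this output position is [2 / 5 / 11]. Elementwise product with the kernel and sum: 5·1 + 11·-1.

-6 3 4
-7 1 2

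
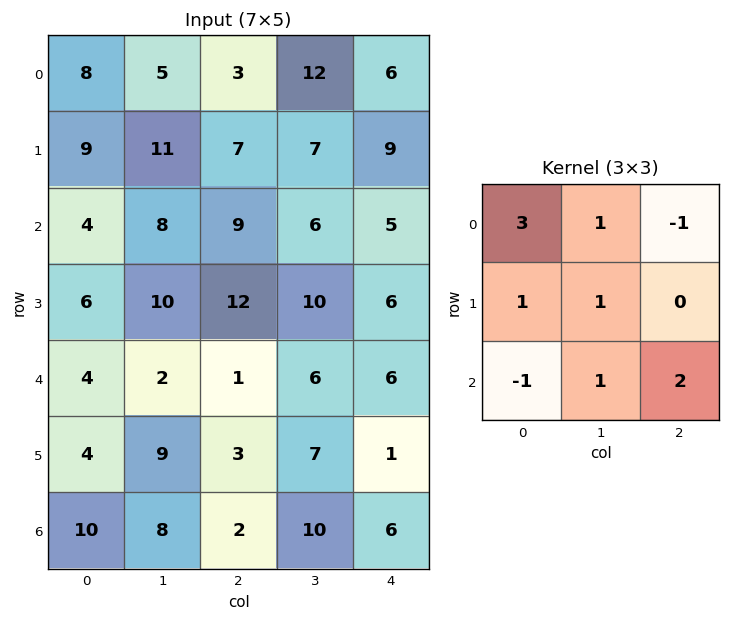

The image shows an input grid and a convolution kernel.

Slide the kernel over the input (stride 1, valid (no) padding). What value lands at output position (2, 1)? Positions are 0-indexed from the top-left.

60

The receptive field on the input at this output position is [8 9 6 / 10 12 10 / 2 1 6]. Elementwise product with the kernel and sum: 8·3 + 9·1 + 6·-1 + 10·1 + 12·1 + 2·-1 + 1·1 + 6·2.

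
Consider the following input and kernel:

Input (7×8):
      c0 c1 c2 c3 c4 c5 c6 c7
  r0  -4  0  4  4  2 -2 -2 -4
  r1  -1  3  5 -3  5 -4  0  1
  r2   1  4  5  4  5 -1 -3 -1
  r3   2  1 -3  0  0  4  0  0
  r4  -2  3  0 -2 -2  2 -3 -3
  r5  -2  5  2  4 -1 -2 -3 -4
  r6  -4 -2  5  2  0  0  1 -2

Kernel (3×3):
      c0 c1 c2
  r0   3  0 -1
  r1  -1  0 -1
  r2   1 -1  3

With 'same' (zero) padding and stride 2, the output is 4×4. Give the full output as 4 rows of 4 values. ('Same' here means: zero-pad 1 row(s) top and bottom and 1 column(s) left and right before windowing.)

Output[0,0]: The receptive field on the zero-padded input at this output position is [0 0 0 / 0 -4 0 / 0 -1 3]. Elementwise product with the kernel and sum: 0·3 + 0·-1 + 0·-1 + 0·-1 + 0·1 + -1·-1 + 3·3.
Output[0,1]: The receptive field on the zero-padded input at this output position is [0 0 0 / 0 4 4 / 3 5 -3]. Elementwise product with the kernel and sum: 0·3 + 0·-1 + 0·-1 + 4·-1 + 3·1 + 5·-1 + -3·3.

10 -15 -22 5
-6 8 4 -7
13 17 -5 2
-3 11 12 0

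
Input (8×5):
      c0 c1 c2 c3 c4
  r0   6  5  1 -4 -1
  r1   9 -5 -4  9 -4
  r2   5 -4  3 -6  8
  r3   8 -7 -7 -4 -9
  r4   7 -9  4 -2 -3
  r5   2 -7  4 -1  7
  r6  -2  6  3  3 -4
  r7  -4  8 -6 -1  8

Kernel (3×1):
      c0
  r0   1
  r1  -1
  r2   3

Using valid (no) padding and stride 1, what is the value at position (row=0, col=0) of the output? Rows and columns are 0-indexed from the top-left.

12

The receptive field on the input at this output position is [6 / 9 / 5]. Elementwise product with the kernel and sum: 6·1 + 9·-1 + 5·3.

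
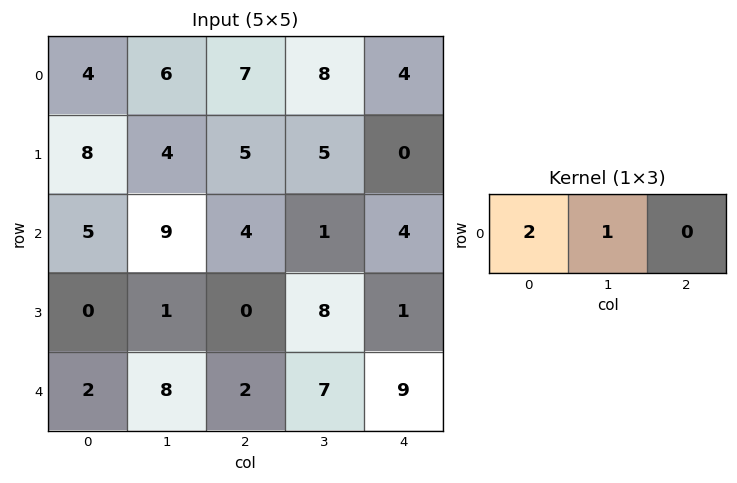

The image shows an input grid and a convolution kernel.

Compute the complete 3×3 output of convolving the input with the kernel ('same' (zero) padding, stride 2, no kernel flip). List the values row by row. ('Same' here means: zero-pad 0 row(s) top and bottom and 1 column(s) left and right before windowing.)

Output[0,0]: The receptive field on the zero-padded input at this output position is [0 4 6]. Elementwise product with the kernel and sum: 0·2 + 4·1.

4 19 20
5 22 6
2 18 23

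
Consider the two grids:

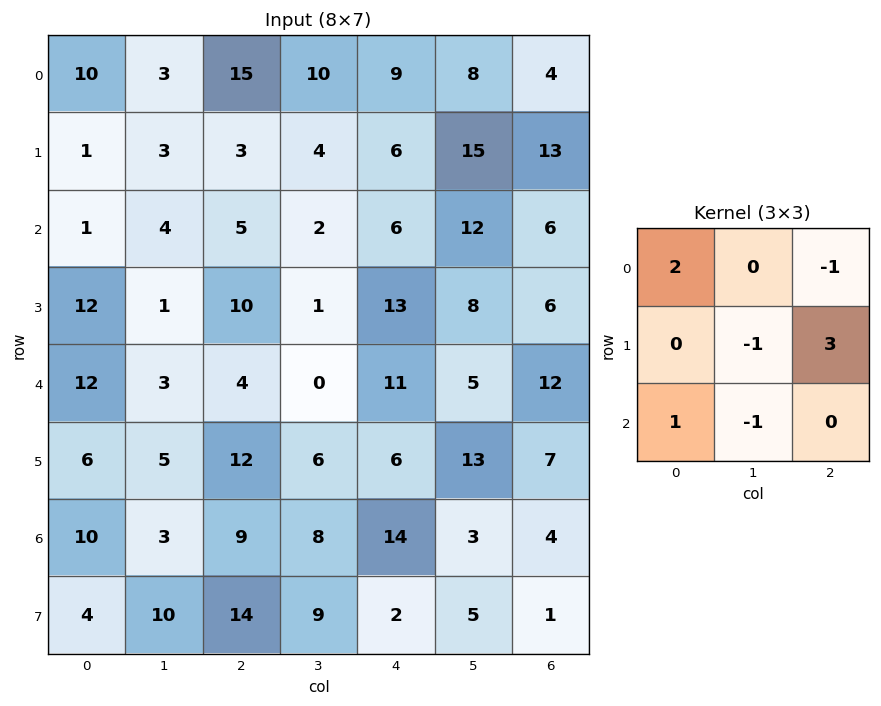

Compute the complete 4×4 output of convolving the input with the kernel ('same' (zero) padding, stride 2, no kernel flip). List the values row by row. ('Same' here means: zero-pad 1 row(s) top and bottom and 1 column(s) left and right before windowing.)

Output[0,0]: The receptive field on the zero-padded input at this output position is [0 0 0 / 0 10 3 / 0 1 3]. Elementwise product with the kernel and sum: 0·2 + 0·-1 + 10·-1 + 3·3 + 0·1 + 1·-1.
Output[0,1]: The receptive field on the zero-padded input at this output position is [0 0 0 / 3 15 10 / 3 3 4]. Elementwise product with the kernel and sum: 0·2 + 0·-1 + 15·-1 + 10·3 + 3·1 + 3·-1.

-2 15 13 -2
-4 -6 11 26
-10 -10 -2 10
-10 15 1 26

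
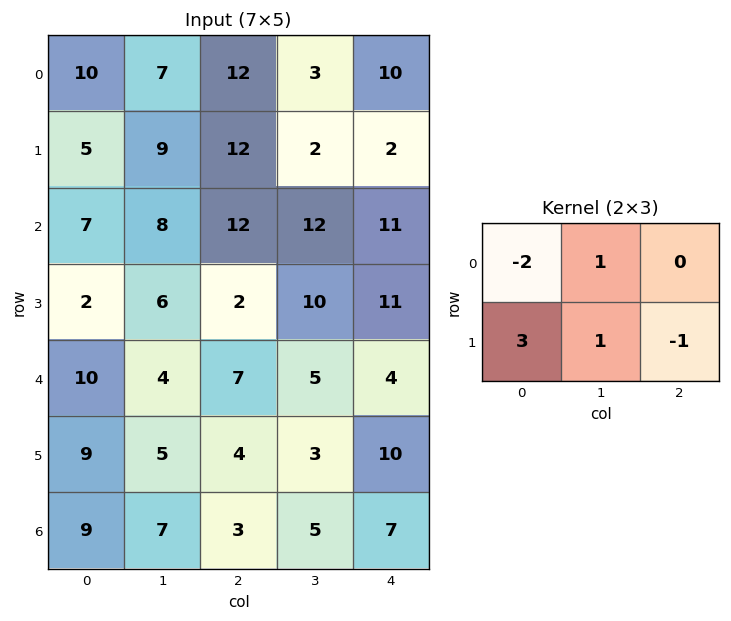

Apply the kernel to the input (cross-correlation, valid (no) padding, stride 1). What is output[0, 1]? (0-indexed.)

The receptive field on the input at this output position is [7 12 3 / 9 12 2]. Elementwise product with the kernel and sum: 7·-2 + 12·1 + 9·3 + 12·1 + 2·-1.

35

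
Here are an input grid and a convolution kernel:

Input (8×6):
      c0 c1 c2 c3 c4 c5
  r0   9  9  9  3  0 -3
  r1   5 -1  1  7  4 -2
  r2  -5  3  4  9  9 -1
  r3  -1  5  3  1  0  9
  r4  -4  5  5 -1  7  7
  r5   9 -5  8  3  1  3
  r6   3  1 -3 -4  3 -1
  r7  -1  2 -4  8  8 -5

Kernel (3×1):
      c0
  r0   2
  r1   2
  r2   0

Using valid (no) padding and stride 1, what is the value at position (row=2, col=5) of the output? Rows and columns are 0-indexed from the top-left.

16

The receptive field on the input at this output position is [-1 / 9 / 7]. Elementwise product with the kernel and sum: -1·2 + 9·2.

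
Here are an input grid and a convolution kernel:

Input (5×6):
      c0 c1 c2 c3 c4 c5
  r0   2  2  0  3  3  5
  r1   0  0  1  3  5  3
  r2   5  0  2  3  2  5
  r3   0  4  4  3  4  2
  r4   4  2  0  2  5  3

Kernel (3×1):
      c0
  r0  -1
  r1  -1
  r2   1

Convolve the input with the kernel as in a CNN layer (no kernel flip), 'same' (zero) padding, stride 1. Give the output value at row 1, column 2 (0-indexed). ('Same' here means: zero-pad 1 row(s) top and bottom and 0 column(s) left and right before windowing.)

The receptive field on the zero-padded input at this output position is [0 / 1 / 2]. Elementwise product with the kernel and sum: 0·-1 + 1·-1 + 2·1.

1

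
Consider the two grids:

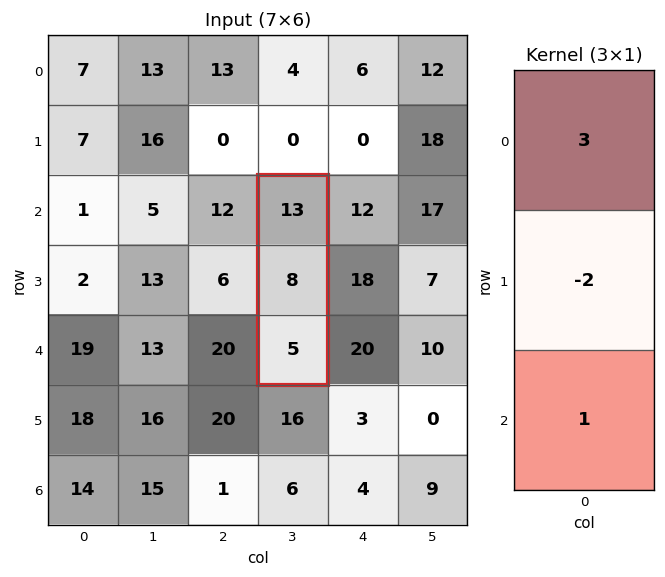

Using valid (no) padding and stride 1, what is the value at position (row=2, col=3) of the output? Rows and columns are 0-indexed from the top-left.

28

The receptive field on the input at this output position is [13 / 8 / 5]. Elementwise product with the kernel and sum: 13·3 + 8·-2 + 5·1.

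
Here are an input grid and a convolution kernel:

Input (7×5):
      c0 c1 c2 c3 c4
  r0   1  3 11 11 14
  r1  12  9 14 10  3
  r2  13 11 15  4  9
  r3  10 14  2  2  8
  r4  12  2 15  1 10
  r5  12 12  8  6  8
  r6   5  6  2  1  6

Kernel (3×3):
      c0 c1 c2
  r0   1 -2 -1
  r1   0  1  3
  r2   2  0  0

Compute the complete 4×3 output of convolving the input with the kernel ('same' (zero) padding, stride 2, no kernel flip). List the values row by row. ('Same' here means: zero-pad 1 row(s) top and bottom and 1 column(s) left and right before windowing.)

Output[0,0]: The receptive field on the zero-padded input at this output position is [0 0 0 / 0 1 3 / 0 12 9]. Elementwise product with the kernel and sum: 0·1 + 0·-2 + 0·-1 + 1·1 + 3·3 + 0·2.

10 62 34
13 26 17
-16 50 8
-13 -5 -4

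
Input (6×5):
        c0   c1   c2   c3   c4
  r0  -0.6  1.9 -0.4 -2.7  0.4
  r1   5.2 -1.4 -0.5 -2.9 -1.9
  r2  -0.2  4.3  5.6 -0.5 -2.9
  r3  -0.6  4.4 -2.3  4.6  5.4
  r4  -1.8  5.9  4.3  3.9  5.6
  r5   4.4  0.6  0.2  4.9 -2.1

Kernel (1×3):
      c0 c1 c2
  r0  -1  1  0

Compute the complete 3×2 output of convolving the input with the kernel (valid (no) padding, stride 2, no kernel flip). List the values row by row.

2.5 -2.3
4.5 -6.1
7.7 -0.4

Output[0,0]: The receptive field on the input at this output position is [-0.6 1.9 -0.4]. Elementwise product with the kernel and sum: -0.6·-1 + 1.9·1.
Output[0,1]: The receptive field on the input at this output position is [-0.4 -2.7 0.4]. Elementwise product with the kernel and sum: -0.4·-1 + -2.7·1.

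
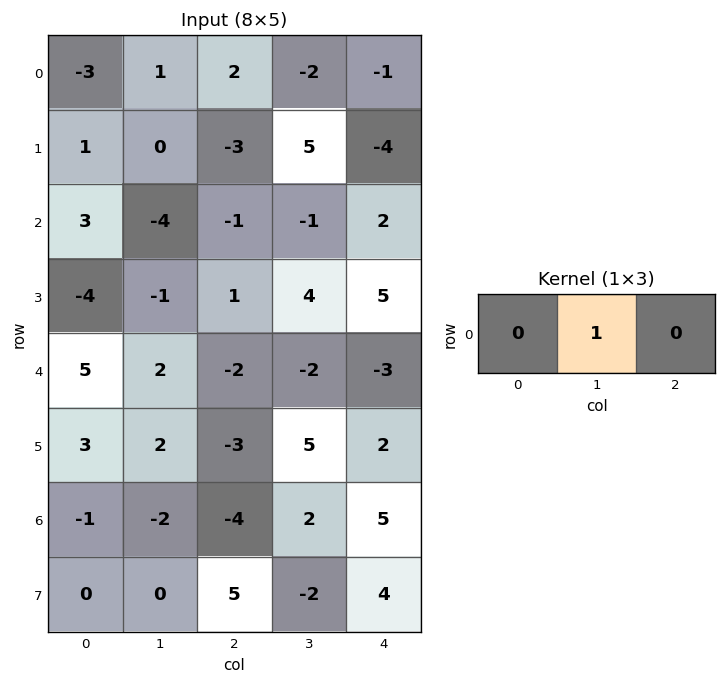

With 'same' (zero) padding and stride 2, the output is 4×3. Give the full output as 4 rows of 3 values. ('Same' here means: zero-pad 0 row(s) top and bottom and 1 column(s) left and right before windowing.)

-3 2 -1
3 -1 2
5 -2 -3
-1 -4 5

Output[0,0]: The receptive field on the zero-padded input at this output position is [0 -3 1]. Elementwise product with the kernel and sum: -3·1.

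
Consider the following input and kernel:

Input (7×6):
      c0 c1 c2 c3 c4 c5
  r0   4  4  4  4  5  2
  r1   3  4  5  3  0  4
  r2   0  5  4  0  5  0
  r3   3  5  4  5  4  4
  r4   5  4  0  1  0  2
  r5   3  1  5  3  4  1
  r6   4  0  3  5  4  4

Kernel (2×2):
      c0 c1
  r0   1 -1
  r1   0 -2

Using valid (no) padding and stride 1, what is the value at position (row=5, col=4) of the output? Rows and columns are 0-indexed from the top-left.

The receptive field on the input at this output position is [4 1 / 4 4]. Elementwise product with the kernel and sum: 4·1 + 1·-1 + 4·-2.

-5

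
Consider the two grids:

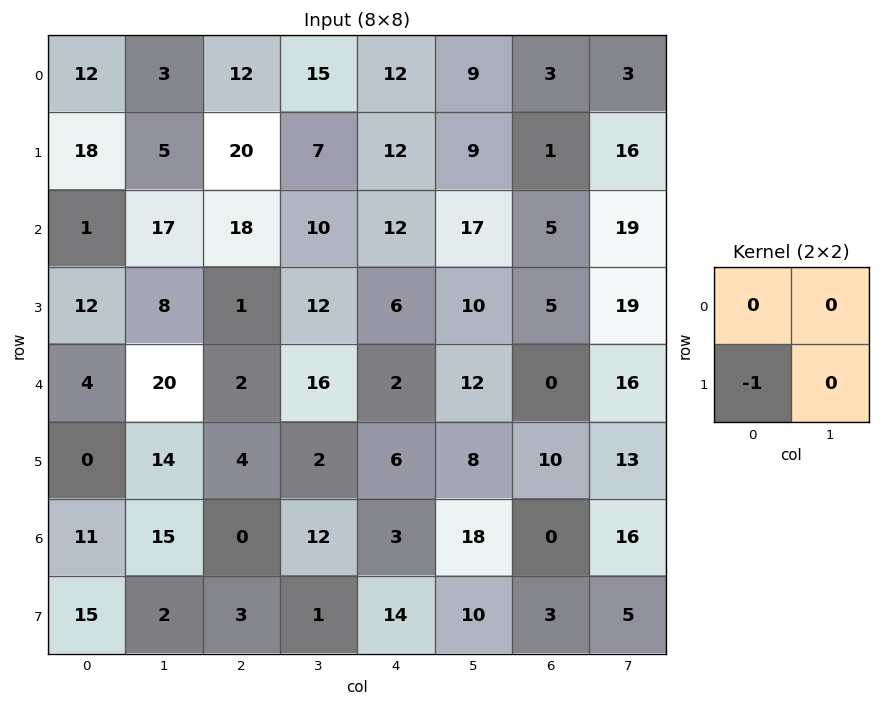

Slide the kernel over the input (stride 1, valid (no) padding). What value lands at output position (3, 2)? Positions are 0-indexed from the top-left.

-2

The receptive field on the input at this output position is [1 12 / 2 16]. Elementwise product with the kernel and sum: 2·-1.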